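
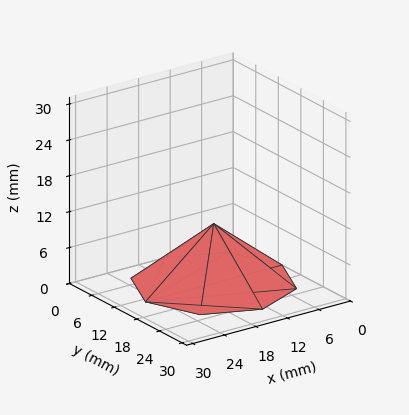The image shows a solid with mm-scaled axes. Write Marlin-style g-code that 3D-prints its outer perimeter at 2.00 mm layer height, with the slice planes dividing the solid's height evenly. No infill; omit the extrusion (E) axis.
Reading the render: the shape is a regular 8-sided pyramid, base circumscribed radius ≈ 13 mm, apex at z ≈ 10 mm (dimensions read to the nearest mm from the axis ticks). For the g-code, the solid's height is divided into equal slices at the stated Δz and each level perimeter traced with G1 moves after a G0 lift.

; perimeter-only toolpath
G21 ; units = mm
G90 ; absolute positioning
G28 ; home
; layer 1
G0 Z2.00
G0 X23.40 Y13.00
G1 X20.35 Y20.35
G1 X13.00 Y23.40
G1 X5.65 Y20.35
G1 X2.60 Y13.00
G1 X5.65 Y5.65
G1 X13.00 Y2.60
G1 X20.35 Y5.65
G1 X23.40 Y13.00
; layer 2
G0 Z4.00
G0 X20.80 Y13.00
G1 X18.51 Y18.51
G1 X13.00 Y20.80
G1 X7.49 Y18.51
G1 X5.20 Y13.00
G1 X7.49 Y7.49
G1 X13.00 Y5.20
G1 X18.51 Y7.49
G1 X20.80 Y13.00
; layer 3
G0 Z6.00
G0 X18.20 Y13.00
G1 X16.68 Y16.68
G1 X13.00 Y18.20
G1 X9.32 Y16.68
G1 X7.80 Y13.00
G1 X9.32 Y9.32
G1 X13.00 Y7.80
G1 X16.68 Y9.32
G1 X18.20 Y13.00
; layer 4
G0 Z8.00
G0 X15.60 Y13.00
G1 X14.84 Y14.84
G1 X13.00 Y15.60
G1 X11.16 Y14.84
G1 X10.40 Y13.00
G1 X11.16 Y11.16
G1 X13.00 Y10.40
G1 X14.84 Y11.16
G1 X15.60 Y13.00
M2 ; end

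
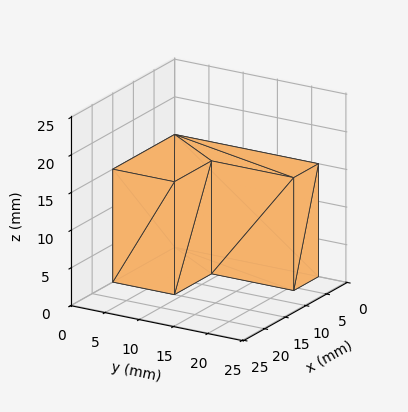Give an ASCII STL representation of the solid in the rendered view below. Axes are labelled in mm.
Reading the render: the shape is an L-shaped prism: outer 15 × 21 mm, arm thicknesses ≈ 9 mm (horizontal) and 6 mm (vertical), extruded 15 mm in z (dimensions read to the nearest mm from the axis ticks). For the STL, each face is triangulated and given an outward normal.

solid part
  facet normal 0.0000 0.0000 -1.0000
    outer loop
      vertex 15.000 9.000 0.000
      vertex 15.000 0.000 0.000
      vertex 0.000 0.000 0.000
    endloop
  endfacet
  facet normal 0.0000 0.0000 -1.0000
    outer loop
      vertex 6.000 9.000 0.000
      vertex 15.000 9.000 0.000
      vertex 0.000 0.000 0.000
    endloop
  endfacet
  facet normal 0.0000 0.0000 -1.0000
    outer loop
      vertex 6.000 21.000 0.000
      vertex 6.000 9.000 0.000
      vertex 0.000 0.000 0.000
    endloop
  endfacet
  facet normal 0.0000 0.0000 -1.0000
    outer loop
      vertex 0.000 21.000 0.000
      vertex 6.000 21.000 0.000
      vertex 0.000 0.000 0.000
    endloop
  endfacet
  facet normal 0.0000 0.0000 1.0000
    outer loop
      vertex 0.000 0.000 15.000
      vertex 15.000 0.000 15.000
      vertex 15.000 9.000 15.000
    endloop
  endfacet
  facet normal 0.0000 0.0000 1.0000
    outer loop
      vertex 0.000 0.000 15.000
      vertex 15.000 9.000 15.000
      vertex 6.000 9.000 15.000
    endloop
  endfacet
  facet normal 0.0000 0.0000 1.0000
    outer loop
      vertex 0.000 0.000 15.000
      vertex 6.000 9.000 15.000
      vertex 6.000 21.000 15.000
    endloop
  endfacet
  facet normal 0.0000 0.0000 1.0000
    outer loop
      vertex 0.000 0.000 15.000
      vertex 6.000 21.000 15.000
      vertex 0.000 21.000 15.000
    endloop
  endfacet
  facet normal 0.0000 -1.0000 0.0000
    outer loop
      vertex 0.000 0.000 0.000
      vertex 15.000 0.000 0.000
      vertex 15.000 0.000 15.000
    endloop
  endfacet
  facet normal 0.0000 -1.0000 0.0000
    outer loop
      vertex 0.000 0.000 0.000
      vertex 15.000 0.000 15.000
      vertex 0.000 0.000 15.000
    endloop
  endfacet
  facet normal 1.0000 0.0000 0.0000
    outer loop
      vertex 15.000 0.000 0.000
      vertex 15.000 9.000 0.000
      vertex 15.000 9.000 15.000
    endloop
  endfacet
  facet normal 1.0000 0.0000 0.0000
    outer loop
      vertex 15.000 0.000 0.000
      vertex 15.000 9.000 15.000
      vertex 15.000 0.000 15.000
    endloop
  endfacet
  facet normal 0.0000 1.0000 0.0000
    outer loop
      vertex 15.000 9.000 0.000
      vertex 6.000 9.000 0.000
      vertex 6.000 9.000 15.000
    endloop
  endfacet
  facet normal 0.0000 1.0000 0.0000
    outer loop
      vertex 15.000 9.000 0.000
      vertex 6.000 9.000 15.000
      vertex 15.000 9.000 15.000
    endloop
  endfacet
  facet normal 1.0000 0.0000 0.0000
    outer loop
      vertex 6.000 9.000 0.000
      vertex 6.000 21.000 0.000
      vertex 6.000 21.000 15.000
    endloop
  endfacet
  facet normal 1.0000 0.0000 0.0000
    outer loop
      vertex 6.000 9.000 0.000
      vertex 6.000 21.000 15.000
      vertex 6.000 9.000 15.000
    endloop
  endfacet
  facet normal 0.0000 1.0000 0.0000
    outer loop
      vertex 6.000 21.000 0.000
      vertex 0.000 21.000 0.000
      vertex 0.000 21.000 15.000
    endloop
  endfacet
  facet normal 0.0000 1.0000 0.0000
    outer loop
      vertex 6.000 21.000 0.000
      vertex 0.000 21.000 15.000
      vertex 6.000 21.000 15.000
    endloop
  endfacet
  facet normal -1.0000 0.0000 0.0000
    outer loop
      vertex 0.000 21.000 0.000
      vertex 0.000 0.000 0.000
      vertex 0.000 0.000 15.000
    endloop
  endfacet
  facet normal -1.0000 0.0000 0.0000
    outer loop
      vertex 0.000 21.000 0.000
      vertex 0.000 0.000 15.000
      vertex 0.000 21.000 15.000
    endloop
  endfacet
endsolid part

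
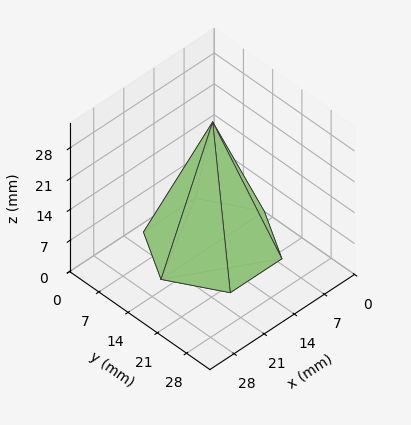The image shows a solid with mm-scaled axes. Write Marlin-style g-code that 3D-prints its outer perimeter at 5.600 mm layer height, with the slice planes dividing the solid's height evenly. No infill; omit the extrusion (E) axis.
Reading the render: the shape is a regular 6-sided pyramid, base circumscribed radius ≈ 12 mm, apex at z ≈ 28 mm (dimensions read to the nearest mm from the axis ticks). For the g-code, the solid's height is divided into equal slices at the stated Δz and each level perimeter traced with G1 moves after a G0 lift.

; perimeter-only toolpath
G21 ; units = mm
G90 ; absolute positioning
G28 ; home
; layer 1
G0 Z5.600
G0 X21.600 Y12.000
G1 X16.800 Y20.314
G1 X7.200 Y20.314
G1 X2.400 Y12.000
G1 X7.200 Y3.686
G1 X16.800 Y3.686
G1 X21.600 Y12.000
; layer 2
G0 Z11.200
G0 X19.200 Y12.000
G1 X15.600 Y18.235
G1 X8.400 Y18.235
G1 X4.800 Y12.000
G1 X8.400 Y5.765
G1 X15.600 Y5.765
G1 X19.200 Y12.000
; layer 3
G0 Z16.800
G0 X16.800 Y12.000
G1 X14.400 Y16.157
G1 X9.600 Y16.157
G1 X7.200 Y12.000
G1 X9.600 Y7.843
G1 X14.400 Y7.843
G1 X16.800 Y12.000
; layer 4
G0 Z22.400
G0 X14.400 Y12.000
G1 X13.200 Y14.078
G1 X10.800 Y14.078
G1 X9.600 Y12.000
G1 X10.800 Y9.922
G1 X13.200 Y9.922
G1 X14.400 Y12.000
M2 ; end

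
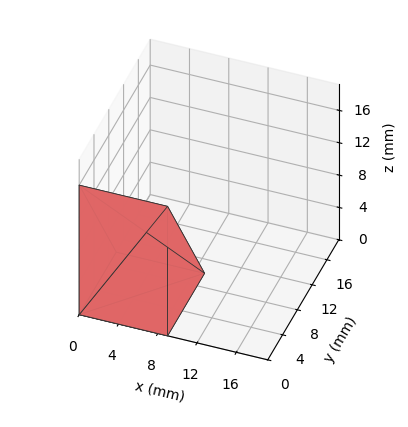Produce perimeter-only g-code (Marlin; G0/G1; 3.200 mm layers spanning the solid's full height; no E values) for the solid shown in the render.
Reading the render: the shape is a wedge (ramp): 9 × 10 mm base, rising to 16 mm along the y=0 edge and sloping linearly to z=0 at y=10 (dimensions read to the nearest mm from the axis ticks). For the g-code, the solid's height is divided into equal slices at the stated Δz and each level perimeter traced with G1 moves after a G0 lift.

; perimeter-only toolpath
G21 ; units = mm
G90 ; absolute positioning
G28 ; home
; layer 1
G0 Z3.200
G0 X0.000 Y0.000
G1 X9.000 Y0.000
G1 X9.000 Y8.000
G1 X0.000 Y8.000
G1 X0.000 Y0.000
; layer 2
G0 Z6.400
G0 X0.000 Y0.000
G1 X9.000 Y0.000
G1 X9.000 Y6.000
G1 X0.000 Y6.000
G1 X0.000 Y0.000
; layer 3
G0 Z9.600
G0 X0.000 Y0.000
G1 X9.000 Y0.000
G1 X9.000 Y4.000
G1 X0.000 Y4.000
G1 X0.000 Y0.000
; layer 4
G0 Z12.800
G0 X0.000 Y0.000
G1 X9.000 Y0.000
G1 X9.000 Y2.000
G1 X0.000 Y2.000
G1 X0.000 Y0.000
M2 ; end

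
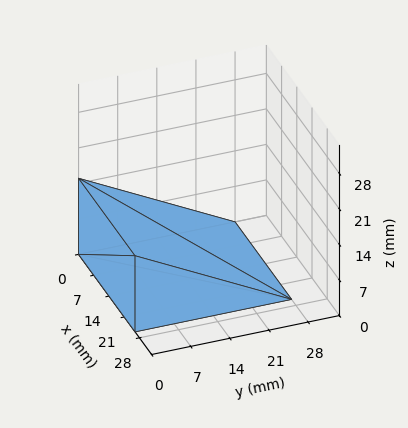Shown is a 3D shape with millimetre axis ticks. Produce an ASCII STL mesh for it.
Reading the render: the shape is a wedge (ramp): 26 × 28 mm base, rising to 15 mm along the y=0 edge and sloping linearly to z=0 at y=28 (dimensions read to the nearest mm from the axis ticks). For the STL, each face is triangulated and given an outward normal.

solid part
  facet normal 0.0000 0.0000 -1.0000
    outer loop
      vertex 26.0 28.0 0.0
      vertex 26.0 0.0 0.0
      vertex 0.0 0.0 0.0
    endloop
  endfacet
  facet normal 0.0000 0.0000 -1.0000
    outer loop
      vertex 0.0 28.0 0.0
      vertex 26.0 28.0 0.0
      vertex 0.0 0.0 0.0
    endloop
  endfacet
  facet normal 0.0000 -1.0000 0.0000
    outer loop
      vertex 0.0 0.0 0.0
      vertex 26.0 0.0 0.0
      vertex 26.0 0.0 15.0
    endloop
  endfacet
  facet normal 0.0000 -1.0000 0.0000
    outer loop
      vertex 0.0 0.0 0.0
      vertex 26.0 0.0 15.0
      vertex 0.0 0.0 15.0
    endloop
  endfacet
  facet normal 0.0000 0.4722 0.8815
    outer loop
      vertex 0.0 0.0 15.0
      vertex 26.0 0.0 15.0
      vertex 26.0 28.0 0.0
    endloop
  endfacet
  facet normal 0.0000 0.4722 0.8815
    outer loop
      vertex 0.0 0.0 15.0
      vertex 26.0 28.0 0.0
      vertex 0.0 28.0 0.0
    endloop
  endfacet
  facet normal -1.0000 0.0000 0.0000
    outer loop
      vertex 0.0 0.0 15.0
      vertex 0.0 28.0 0.0
      vertex 0.0 0.0 0.0
    endloop
  endfacet
  facet normal 1.0000 0.0000 0.0000
    outer loop
      vertex 26.0 0.0 0.0
      vertex 26.0 28.0 0.0
      vertex 26.0 0.0 15.0
    endloop
  endfacet
endsolid part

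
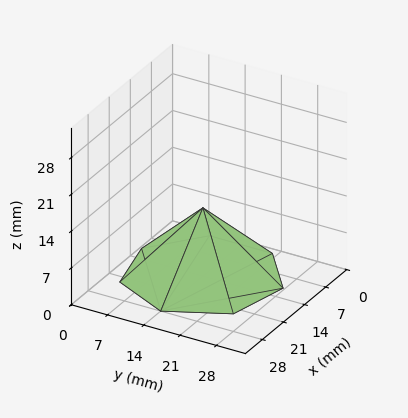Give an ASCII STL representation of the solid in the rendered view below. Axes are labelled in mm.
Reading the render: the shape is a regular 7-sided pyramid, base circumscribed radius ≈ 14 mm, apex at z ≈ 13 mm (dimensions read to the nearest mm from the axis ticks). For the STL, each face is triangulated and given an outward normal.

solid part
  facet normal 0.0000 0.0000 -1.0000
    outer loop
      vertex 10.88 27.65 0.00
      vertex 22.73 24.95 0.00
      vertex 28.00 14.00 0.00
    endloop
  endfacet
  facet normal 0.0000 0.0000 -1.0000
    outer loop
      vertex 1.39 20.07 0.00
      vertex 10.88 27.65 0.00
      vertex 28.00 14.00 0.00
    endloop
  endfacet
  facet normal 0.0000 0.0000 -1.0000
    outer loop
      vertex 1.39 7.93 0.00
      vertex 1.39 20.07 0.00
      vertex 28.00 14.00 0.00
    endloop
  endfacet
  facet normal 0.0000 0.0000 -1.0000
    outer loop
      vertex 10.88 0.35 0.00
      vertex 1.39 7.93 0.00
      vertex 28.00 14.00 0.00
    endloop
  endfacet
  facet normal 0.0000 0.0000 -1.0000
    outer loop
      vertex 22.73 3.05 0.00
      vertex 10.88 0.35 0.00
      vertex 28.00 14.00 0.00
    endloop
  endfacet
  facet normal 0.6467 0.3112 0.6964
    outer loop
      vertex 28.00 14.00 0.00
      vertex 22.73 24.95 0.00
      vertex 14.00 14.00 13.00
    endloop
  endfacet
  facet normal 0.1594 0.6997 0.6964
    outer loop
      vertex 22.73 24.95 0.00
      vertex 10.88 27.65 0.00
      vertex 14.00 14.00 13.00
    endloop
  endfacet
  facet normal -0.4479 0.5608 0.6963
    outer loop
      vertex 10.88 27.65 0.00
      vertex 1.39 20.07 0.00
      vertex 14.00 14.00 13.00
    endloop
  endfacet
  facet normal -0.7178 0.0000 0.6963
    outer loop
      vertex 1.39 20.07 0.00
      vertex 1.39 7.93 0.00
      vertex 14.00 14.00 13.00
    endloop
  endfacet
  facet normal -0.4479 -0.5608 0.6963
    outer loop
      vertex 1.39 7.93 0.00
      vertex 10.88 0.35 0.00
      vertex 14.00 14.00 13.00
    endloop
  endfacet
  facet normal 0.1594 -0.6997 0.6964
    outer loop
      vertex 10.88 0.35 0.00
      vertex 22.73 3.05 0.00
      vertex 14.00 14.00 13.00
    endloop
  endfacet
  facet normal 0.6467 -0.3112 0.6964
    outer loop
      vertex 22.73 3.05 0.00
      vertex 28.00 14.00 0.00
      vertex 14.00 14.00 13.00
    endloop
  endfacet
endsolid part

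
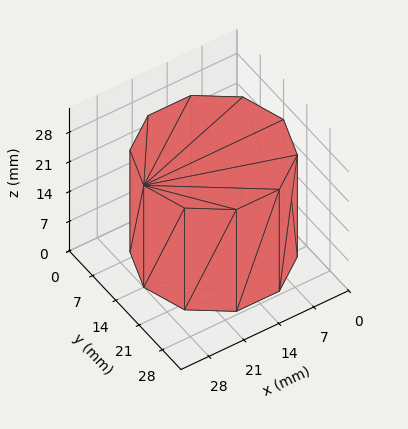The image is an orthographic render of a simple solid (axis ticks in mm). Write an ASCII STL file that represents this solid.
Reading the render: the shape is a regular 10-sided prism (a cylinder approximated with 10 flat sides), circumscribed radius ≈ 14 mm, height ≈ 24 mm (dimensions read to the nearest mm from the axis ticks). For the STL, each face is triangulated and given an outward normal.

solid part
  facet normal 0.0000 0.0000 -1.0000
    outer loop
      vertex 18.3 27.3 0.0
      vertex 25.3 22.2 0.0
      vertex 28.0 14.0 0.0
    endloop
  endfacet
  facet normal 0.0000 0.0000 -1.0000
    outer loop
      vertex 9.7 27.3 0.0
      vertex 18.3 27.3 0.0
      vertex 28.0 14.0 0.0
    endloop
  endfacet
  facet normal 0.0000 0.0000 -1.0000
    outer loop
      vertex 2.7 22.2 0.0
      vertex 9.7 27.3 0.0
      vertex 28.0 14.0 0.0
    endloop
  endfacet
  facet normal 0.0000 0.0000 -1.0000
    outer loop
      vertex 0.0 14.0 0.0
      vertex 2.7 22.2 0.0
      vertex 28.0 14.0 0.0
    endloop
  endfacet
  facet normal 0.0000 0.0000 -1.0000
    outer loop
      vertex 2.7 5.8 0.0
      vertex 0.0 14.0 0.0
      vertex 28.0 14.0 0.0
    endloop
  endfacet
  facet normal 0.0000 0.0000 -1.0000
    outer loop
      vertex 9.7 0.7 0.0
      vertex 2.7 5.8 0.0
      vertex 28.0 14.0 0.0
    endloop
  endfacet
  facet normal 0.0000 0.0000 -1.0000
    outer loop
      vertex 18.3 0.7 0.0
      vertex 9.7 0.7 0.0
      vertex 28.0 14.0 0.0
    endloop
  endfacet
  facet normal 0.0000 0.0000 -1.0000
    outer loop
      vertex 25.3 5.8 0.0
      vertex 18.3 0.7 0.0
      vertex 28.0 14.0 0.0
    endloop
  endfacet
  facet normal 0.0000 0.0000 1.0000
    outer loop
      vertex 28.0 14.0 24.0
      vertex 25.3 22.2 24.0
      vertex 18.3 27.3 24.0
    endloop
  endfacet
  facet normal 0.0000 0.0000 1.0000
    outer loop
      vertex 28.0 14.0 24.0
      vertex 18.3 27.3 24.0
      vertex 9.7 27.3 24.0
    endloop
  endfacet
  facet normal 0.0000 0.0000 1.0000
    outer loop
      vertex 28.0 14.0 24.0
      vertex 9.7 27.3 24.0
      vertex 2.7 22.2 24.0
    endloop
  endfacet
  facet normal 0.0000 0.0000 1.0000
    outer loop
      vertex 28.0 14.0 24.0
      vertex 2.7 22.2 24.0
      vertex 0.0 14.0 24.0
    endloop
  endfacet
  facet normal 0.0000 0.0000 1.0000
    outer loop
      vertex 28.0 14.0 24.0
      vertex 0.0 14.0 24.0
      vertex 2.7 5.8 24.0
    endloop
  endfacet
  facet normal 0.0000 0.0000 1.0000
    outer loop
      vertex 28.0 14.0 24.0
      vertex 2.7 5.8 24.0
      vertex 9.7 0.7 24.0
    endloop
  endfacet
  facet normal 0.0000 0.0000 1.0000
    outer loop
      vertex 28.0 14.0 24.0
      vertex 9.7 0.7 24.0
      vertex 18.3 0.7 24.0
    endloop
  endfacet
  facet normal 0.0000 0.0000 1.0000
    outer loop
      vertex 28.0 14.0 24.0
      vertex 18.3 0.7 24.0
      vertex 25.3 5.8 24.0
    endloop
  endfacet
  facet normal 0.9498 0.3128 0.0000
    outer loop
      vertex 28.0 14.0 0.0
      vertex 25.3 22.2 0.0
      vertex 25.3 22.2 24.0
    endloop
  endfacet
  facet normal 0.9498 0.3128 0.0000
    outer loop
      vertex 28.0 14.0 0.0
      vertex 25.3 22.2 24.0
      vertex 28.0 14.0 24.0
    endloop
  endfacet
  facet normal 0.5889 0.8082 0.0000
    outer loop
      vertex 25.3 22.2 0.0
      vertex 18.3 27.3 0.0
      vertex 18.3 27.3 24.0
    endloop
  endfacet
  facet normal 0.5889 0.8082 0.0000
    outer loop
      vertex 25.3 22.2 0.0
      vertex 18.3 27.3 24.0
      vertex 25.3 22.2 24.0
    endloop
  endfacet
  facet normal 0.0000 1.0000 0.0000
    outer loop
      vertex 18.3 27.3 0.0
      vertex 9.7 27.3 0.0
      vertex 9.7 27.3 24.0
    endloop
  endfacet
  facet normal 0.0000 1.0000 0.0000
    outer loop
      vertex 18.3 27.3 0.0
      vertex 9.7 27.3 24.0
      vertex 18.3 27.3 24.0
    endloop
  endfacet
  facet normal -0.5889 0.8082 0.0000
    outer loop
      vertex 9.7 27.3 0.0
      vertex 2.7 22.2 0.0
      vertex 2.7 22.2 24.0
    endloop
  endfacet
  facet normal -0.5889 0.8082 0.0000
    outer loop
      vertex 9.7 27.3 0.0
      vertex 2.7 22.2 24.0
      vertex 9.7 27.3 24.0
    endloop
  endfacet
  facet normal -0.9498 0.3128 0.0000
    outer loop
      vertex 2.7 22.2 0.0
      vertex 0.0 14.0 0.0
      vertex 0.0 14.0 24.0
    endloop
  endfacet
  facet normal -0.9498 0.3128 0.0000
    outer loop
      vertex 2.7 22.2 0.0
      vertex 0.0 14.0 24.0
      vertex 2.7 22.2 24.0
    endloop
  endfacet
  facet normal -0.9498 -0.3128 0.0000
    outer loop
      vertex 0.0 14.0 0.0
      vertex 2.7 5.8 0.0
      vertex 2.7 5.8 24.0
    endloop
  endfacet
  facet normal -0.9498 -0.3128 0.0000
    outer loop
      vertex 0.0 14.0 0.0
      vertex 2.7 5.8 24.0
      vertex 0.0 14.0 24.0
    endloop
  endfacet
  facet normal -0.5889 -0.8082 0.0000
    outer loop
      vertex 2.7 5.8 0.0
      vertex 9.7 0.7 0.0
      vertex 9.7 0.7 24.0
    endloop
  endfacet
  facet normal -0.5889 -0.8082 0.0000
    outer loop
      vertex 2.7 5.8 0.0
      vertex 9.7 0.7 24.0
      vertex 2.7 5.8 24.0
    endloop
  endfacet
  facet normal 0.0000 -1.0000 0.0000
    outer loop
      vertex 9.7 0.7 0.0
      vertex 18.3 0.7 0.0
      vertex 18.3 0.7 24.0
    endloop
  endfacet
  facet normal 0.0000 -1.0000 0.0000
    outer loop
      vertex 9.7 0.7 0.0
      vertex 18.3 0.7 24.0
      vertex 9.7 0.7 24.0
    endloop
  endfacet
  facet normal 0.5889 -0.8082 0.0000
    outer loop
      vertex 18.3 0.7 0.0
      vertex 25.3 5.8 0.0
      vertex 25.3 5.8 24.0
    endloop
  endfacet
  facet normal 0.5889 -0.8082 0.0000
    outer loop
      vertex 18.3 0.7 0.0
      vertex 25.3 5.8 24.0
      vertex 18.3 0.7 24.0
    endloop
  endfacet
  facet normal 0.9498 -0.3128 0.0000
    outer loop
      vertex 25.3 5.8 0.0
      vertex 28.0 14.0 0.0
      vertex 28.0 14.0 24.0
    endloop
  endfacet
  facet normal 0.9498 -0.3128 0.0000
    outer loop
      vertex 25.3 5.8 0.0
      vertex 28.0 14.0 24.0
      vertex 25.3 5.8 24.0
    endloop
  endfacet
endsolid part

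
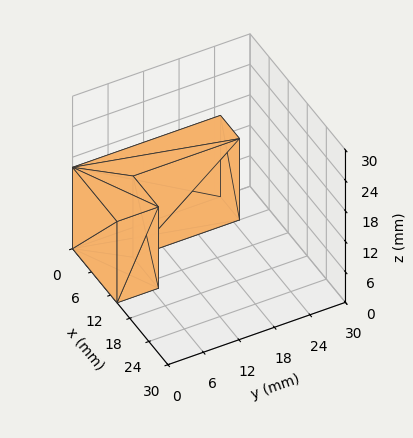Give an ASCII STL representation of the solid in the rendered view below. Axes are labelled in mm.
Reading the render: the shape is an L-shaped prism: outer 14 × 25 mm, arm thicknesses ≈ 7 mm (horizontal) and 6 mm (vertical), extruded 16 mm in z (dimensions read to the nearest mm from the axis ticks). For the STL, each face is triangulated and given an outward normal.

solid part
  facet normal 0.0000 0.0000 -1.0000
    outer loop
      vertex 14.00 7.00 0.00
      vertex 14.00 0.00 0.00
      vertex 0.00 0.00 0.00
    endloop
  endfacet
  facet normal 0.0000 0.0000 -1.0000
    outer loop
      vertex 6.00 7.00 0.00
      vertex 14.00 7.00 0.00
      vertex 0.00 0.00 0.00
    endloop
  endfacet
  facet normal 0.0000 0.0000 -1.0000
    outer loop
      vertex 6.00 25.00 0.00
      vertex 6.00 7.00 0.00
      vertex 0.00 0.00 0.00
    endloop
  endfacet
  facet normal 0.0000 0.0000 -1.0000
    outer loop
      vertex 0.00 25.00 0.00
      vertex 6.00 25.00 0.00
      vertex 0.00 0.00 0.00
    endloop
  endfacet
  facet normal 0.0000 0.0000 1.0000
    outer loop
      vertex 0.00 0.00 16.00
      vertex 14.00 0.00 16.00
      vertex 14.00 7.00 16.00
    endloop
  endfacet
  facet normal 0.0000 0.0000 1.0000
    outer loop
      vertex 0.00 0.00 16.00
      vertex 14.00 7.00 16.00
      vertex 6.00 7.00 16.00
    endloop
  endfacet
  facet normal 0.0000 0.0000 1.0000
    outer loop
      vertex 0.00 0.00 16.00
      vertex 6.00 7.00 16.00
      vertex 6.00 25.00 16.00
    endloop
  endfacet
  facet normal 0.0000 0.0000 1.0000
    outer loop
      vertex 0.00 0.00 16.00
      vertex 6.00 25.00 16.00
      vertex 0.00 25.00 16.00
    endloop
  endfacet
  facet normal 0.0000 -1.0000 0.0000
    outer loop
      vertex 0.00 0.00 0.00
      vertex 14.00 0.00 0.00
      vertex 14.00 0.00 16.00
    endloop
  endfacet
  facet normal 0.0000 -1.0000 0.0000
    outer loop
      vertex 0.00 0.00 0.00
      vertex 14.00 0.00 16.00
      vertex 0.00 0.00 16.00
    endloop
  endfacet
  facet normal 1.0000 0.0000 0.0000
    outer loop
      vertex 14.00 0.00 0.00
      vertex 14.00 7.00 0.00
      vertex 14.00 7.00 16.00
    endloop
  endfacet
  facet normal 1.0000 0.0000 0.0000
    outer loop
      vertex 14.00 0.00 0.00
      vertex 14.00 7.00 16.00
      vertex 14.00 0.00 16.00
    endloop
  endfacet
  facet normal 0.0000 1.0000 0.0000
    outer loop
      vertex 14.00 7.00 0.00
      vertex 6.00 7.00 0.00
      vertex 6.00 7.00 16.00
    endloop
  endfacet
  facet normal 0.0000 1.0000 0.0000
    outer loop
      vertex 14.00 7.00 0.00
      vertex 6.00 7.00 16.00
      vertex 14.00 7.00 16.00
    endloop
  endfacet
  facet normal 1.0000 0.0000 0.0000
    outer loop
      vertex 6.00 7.00 0.00
      vertex 6.00 25.00 0.00
      vertex 6.00 25.00 16.00
    endloop
  endfacet
  facet normal 1.0000 0.0000 0.0000
    outer loop
      vertex 6.00 7.00 0.00
      vertex 6.00 25.00 16.00
      vertex 6.00 7.00 16.00
    endloop
  endfacet
  facet normal 0.0000 1.0000 0.0000
    outer loop
      vertex 6.00 25.00 0.00
      vertex 0.00 25.00 0.00
      vertex 0.00 25.00 16.00
    endloop
  endfacet
  facet normal 0.0000 1.0000 0.0000
    outer loop
      vertex 6.00 25.00 0.00
      vertex 0.00 25.00 16.00
      vertex 6.00 25.00 16.00
    endloop
  endfacet
  facet normal -1.0000 0.0000 0.0000
    outer loop
      vertex 0.00 25.00 0.00
      vertex 0.00 0.00 0.00
      vertex 0.00 0.00 16.00
    endloop
  endfacet
  facet normal -1.0000 0.0000 0.0000
    outer loop
      vertex 0.00 25.00 0.00
      vertex 0.00 0.00 16.00
      vertex 0.00 25.00 16.00
    endloop
  endfacet
endsolid part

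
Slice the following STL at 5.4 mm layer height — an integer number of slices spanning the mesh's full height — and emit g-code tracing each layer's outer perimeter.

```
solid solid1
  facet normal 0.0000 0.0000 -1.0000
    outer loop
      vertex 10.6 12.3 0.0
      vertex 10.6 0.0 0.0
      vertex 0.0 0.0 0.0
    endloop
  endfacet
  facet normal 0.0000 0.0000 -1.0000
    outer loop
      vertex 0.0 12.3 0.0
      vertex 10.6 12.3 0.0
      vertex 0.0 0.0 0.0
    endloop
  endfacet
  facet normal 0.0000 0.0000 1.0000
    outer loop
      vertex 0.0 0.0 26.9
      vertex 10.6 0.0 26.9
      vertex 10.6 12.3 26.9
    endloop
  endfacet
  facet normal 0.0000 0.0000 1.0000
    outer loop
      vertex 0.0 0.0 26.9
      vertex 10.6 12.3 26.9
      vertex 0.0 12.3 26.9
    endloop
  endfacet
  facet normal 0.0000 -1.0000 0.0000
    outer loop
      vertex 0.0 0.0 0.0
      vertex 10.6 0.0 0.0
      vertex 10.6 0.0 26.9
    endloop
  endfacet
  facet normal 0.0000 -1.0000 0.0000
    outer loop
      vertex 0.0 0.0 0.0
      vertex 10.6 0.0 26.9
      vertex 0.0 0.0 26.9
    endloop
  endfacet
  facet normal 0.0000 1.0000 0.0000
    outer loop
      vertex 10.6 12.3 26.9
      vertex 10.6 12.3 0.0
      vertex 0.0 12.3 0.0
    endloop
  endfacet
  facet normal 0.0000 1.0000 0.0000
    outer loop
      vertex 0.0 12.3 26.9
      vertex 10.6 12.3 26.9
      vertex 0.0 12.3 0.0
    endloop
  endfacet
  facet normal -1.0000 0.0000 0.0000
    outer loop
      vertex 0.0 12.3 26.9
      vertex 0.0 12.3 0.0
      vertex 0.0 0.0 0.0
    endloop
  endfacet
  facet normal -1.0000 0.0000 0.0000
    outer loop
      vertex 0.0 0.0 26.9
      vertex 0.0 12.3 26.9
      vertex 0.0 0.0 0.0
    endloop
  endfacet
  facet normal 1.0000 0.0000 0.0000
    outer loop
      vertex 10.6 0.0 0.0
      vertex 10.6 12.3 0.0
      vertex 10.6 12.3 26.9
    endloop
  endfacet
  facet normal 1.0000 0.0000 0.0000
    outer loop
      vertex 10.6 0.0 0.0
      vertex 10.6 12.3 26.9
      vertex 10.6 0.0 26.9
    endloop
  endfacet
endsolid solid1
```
; perimeter-only toolpath
G21 ; units = mm
G90 ; absolute positioning
G28 ; home
; layer 1
G0 Z5.4
G0 X0.0 Y0.0
G1 X10.6 Y0.0
G1 X10.6 Y12.3
G1 X0.0 Y12.3
G1 X0.0 Y0.0
; layer 2
G0 Z10.8
G0 X0.0 Y0.0
G1 X10.6 Y0.0
G1 X10.6 Y12.3
G1 X0.0 Y12.3
G1 X0.0 Y0.0
; layer 3
G0 Z16.1
G0 X0.0 Y0.0
G1 X10.6 Y0.0
G1 X10.6 Y12.3
G1 X0.0 Y12.3
G1 X0.0 Y0.0
; layer 4
G0 Z21.5
G0 X0.0 Y0.0
G1 X10.6 Y0.0
G1 X10.6 Y12.3
G1 X0.0 Y12.3
G1 X0.0 Y0.0
; layer 5
G0 Z26.9
G0 X0.0 Y0.0
G1 X10.6 Y0.0
G1 X10.6 Y12.3
G1 X0.0 Y12.3
G1 X0.0 Y0.0
M2 ; end

The solid is a rectangular box, roughly 10.6 × 12.3 mm footprint and 26.9 mm tall. Slicing at Δz = 5.4 mm — 5 equal slices spanning the solid's height, so layer i sits at z = i·h/5 — gives 5 non-empty perimeters. Each is a 4-segment closed polygon; G0 lifts to the layer z and rapids to the start vertex, then G1 traces the edges.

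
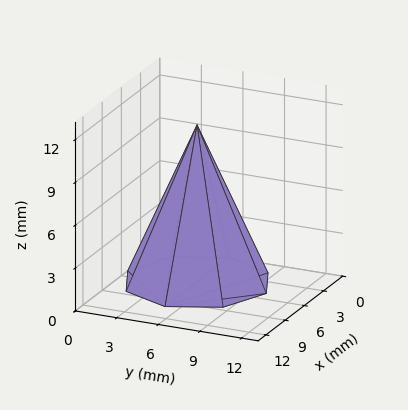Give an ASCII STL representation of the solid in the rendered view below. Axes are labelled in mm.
Reading the render: the shape is a regular 8-sided pyramid, base circumscribed radius ≈ 5 mm, apex at z ≈ 11 mm (dimensions read to the nearest mm from the axis ticks). For the STL, each face is triangulated and given an outward normal.

solid part
  facet normal 0.0000 0.0000 -1.0000
    outer loop
      vertex 5.0 10.0 0.0
      vertex 8.5 8.5 0.0
      vertex 10.0 5.0 0.0
    endloop
  endfacet
  facet normal 0.0000 0.0000 -1.0000
    outer loop
      vertex 1.5 8.5 0.0
      vertex 5.0 10.0 0.0
      vertex 10.0 5.0 0.0
    endloop
  endfacet
  facet normal 0.0000 0.0000 -1.0000
    outer loop
      vertex 0.0 5.0 0.0
      vertex 1.5 8.5 0.0
      vertex 10.0 5.0 0.0
    endloop
  endfacet
  facet normal 0.0000 0.0000 -1.0000
    outer loop
      vertex 1.5 1.5 0.0
      vertex 0.0 5.0 0.0
      vertex 10.0 5.0 0.0
    endloop
  endfacet
  facet normal 0.0000 0.0000 -1.0000
    outer loop
      vertex 5.0 0.0 0.0
      vertex 1.5 1.5 0.0
      vertex 10.0 5.0 0.0
    endloop
  endfacet
  facet normal 0.0000 0.0000 -1.0000
    outer loop
      vertex 8.5 1.5 0.0
      vertex 5.0 0.0 0.0
      vertex 10.0 5.0 0.0
    endloop
  endfacet
  facet normal 0.8481 0.3635 0.3855
    outer loop
      vertex 10.0 5.0 0.0
      vertex 8.5 8.5 0.0
      vertex 5.0 5.0 11.0
    endloop
  endfacet
  facet normal 0.3635 0.8481 0.3855
    outer loop
      vertex 8.5 8.5 0.0
      vertex 5.0 10.0 0.0
      vertex 5.0 5.0 11.0
    endloop
  endfacet
  facet normal -0.3635 0.8481 0.3855
    outer loop
      vertex 5.0 10.0 0.0
      vertex 1.5 8.5 0.0
      vertex 5.0 5.0 11.0
    endloop
  endfacet
  facet normal -0.8481 0.3635 0.3855
    outer loop
      vertex 1.5 8.5 0.0
      vertex 0.0 5.0 0.0
      vertex 5.0 5.0 11.0
    endloop
  endfacet
  facet normal -0.8481 -0.3635 0.3855
    outer loop
      vertex 0.0 5.0 0.0
      vertex 1.5 1.5 0.0
      vertex 5.0 5.0 11.0
    endloop
  endfacet
  facet normal -0.3635 -0.8481 0.3855
    outer loop
      vertex 1.5 1.5 0.0
      vertex 5.0 0.0 0.0
      vertex 5.0 5.0 11.0
    endloop
  endfacet
  facet normal 0.3635 -0.8481 0.3855
    outer loop
      vertex 5.0 0.0 0.0
      vertex 8.5 1.5 0.0
      vertex 5.0 5.0 11.0
    endloop
  endfacet
  facet normal 0.8481 -0.3635 0.3855
    outer loop
      vertex 8.5 1.5 0.0
      vertex 10.0 5.0 0.0
      vertex 5.0 5.0 11.0
    endloop
  endfacet
endsolid part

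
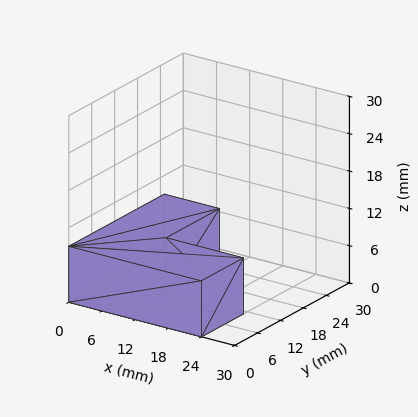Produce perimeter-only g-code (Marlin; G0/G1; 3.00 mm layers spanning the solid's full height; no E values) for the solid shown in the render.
Reading the render: the shape is an L-shaped prism: outer 24 × 25 mm, arm thicknesses ≈ 11 mm (horizontal) and 10 mm (vertical), extruded 9 mm in z (dimensions read to the nearest mm from the axis ticks). For the g-code, the solid's height is divided into equal slices at the stated Δz and each level perimeter traced with G1 moves after a G0 lift.

; perimeter-only toolpath
G21 ; units = mm
G90 ; absolute positioning
G28 ; home
; layer 1
G0 Z3.00
G0 X0.00 Y0.00
G1 X24.00 Y0.00
G1 X24.00 Y11.00
G1 X10.00 Y11.00
G1 X10.00 Y25.00
G1 X0.00 Y25.00
G1 X0.00 Y0.00
; layer 2
G0 Z6.00
G0 X0.00 Y0.00
G1 X24.00 Y0.00
G1 X24.00 Y11.00
G1 X10.00 Y11.00
G1 X10.00 Y25.00
G1 X0.00 Y25.00
G1 X0.00 Y0.00
; layer 3
G0 Z9.00
G0 X0.00 Y0.00
G1 X24.00 Y0.00
G1 X24.00 Y11.00
G1 X10.00 Y11.00
G1 X10.00 Y25.00
G1 X0.00 Y25.00
G1 X0.00 Y0.00
M2 ; end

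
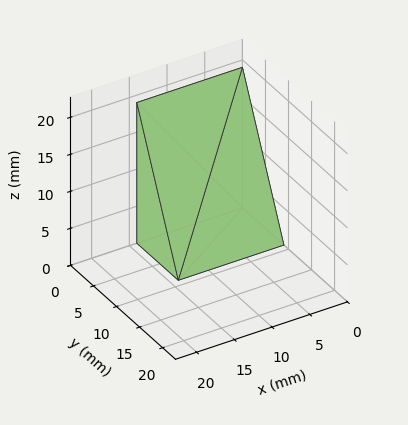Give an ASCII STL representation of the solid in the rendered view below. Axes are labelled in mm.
Reading the render: the shape is a wedge (ramp): 14 × 9 mm base, rising to 19 mm along the y=0 edge and sloping linearly to z=0 at y=9 (dimensions read to the nearest mm from the axis ticks). For the STL, each face is triangulated and given an outward normal.

solid part
  facet normal 0.0000 0.0000 -1.0000
    outer loop
      vertex 14.000 9.000 0.000
      vertex 14.000 0.000 0.000
      vertex 0.000 0.000 0.000
    endloop
  endfacet
  facet normal 0.0000 0.0000 -1.0000
    outer loop
      vertex 0.000 9.000 0.000
      vertex 14.000 9.000 0.000
      vertex 0.000 0.000 0.000
    endloop
  endfacet
  facet normal 0.0000 -1.0000 0.0000
    outer loop
      vertex 0.000 0.000 0.000
      vertex 14.000 0.000 0.000
      vertex 14.000 0.000 19.000
    endloop
  endfacet
  facet normal 0.0000 -1.0000 0.0000
    outer loop
      vertex 0.000 0.000 0.000
      vertex 14.000 0.000 19.000
      vertex 0.000 0.000 19.000
    endloop
  endfacet
  facet normal 0.0000 0.9037 0.4281
    outer loop
      vertex 0.000 0.000 19.000
      vertex 14.000 0.000 19.000
      vertex 14.000 9.000 0.000
    endloop
  endfacet
  facet normal 0.0000 0.9037 0.4281
    outer loop
      vertex 0.000 0.000 19.000
      vertex 14.000 9.000 0.000
      vertex 0.000 9.000 0.000
    endloop
  endfacet
  facet normal -1.0000 0.0000 0.0000
    outer loop
      vertex 0.000 0.000 19.000
      vertex 0.000 9.000 0.000
      vertex 0.000 0.000 0.000
    endloop
  endfacet
  facet normal 1.0000 0.0000 0.0000
    outer loop
      vertex 14.000 0.000 0.000
      vertex 14.000 9.000 0.000
      vertex 14.000 0.000 19.000
    endloop
  endfacet
endsolid part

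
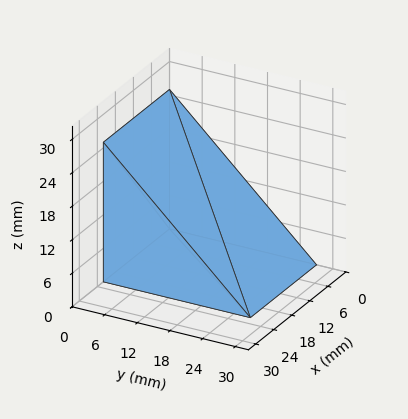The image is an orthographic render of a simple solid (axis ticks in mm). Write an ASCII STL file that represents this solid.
Reading the render: the shape is a wedge (ramp): 22 × 27 mm base, rising to 25 mm along the y=0 edge and sloping linearly to z=0 at y=27 (dimensions read to the nearest mm from the axis ticks). For the STL, each face is triangulated and given an outward normal.

solid part
  facet normal 0.0000 0.0000 -1.0000
    outer loop
      vertex 22.000 27.000 0.000
      vertex 22.000 0.000 0.000
      vertex 0.000 0.000 0.000
    endloop
  endfacet
  facet normal 0.0000 0.0000 -1.0000
    outer loop
      vertex 0.000 27.000 0.000
      vertex 22.000 27.000 0.000
      vertex 0.000 0.000 0.000
    endloop
  endfacet
  facet normal 0.0000 -1.0000 0.0000
    outer loop
      vertex 0.000 0.000 0.000
      vertex 22.000 0.000 0.000
      vertex 22.000 0.000 25.000
    endloop
  endfacet
  facet normal 0.0000 -1.0000 0.0000
    outer loop
      vertex 0.000 0.000 0.000
      vertex 22.000 0.000 25.000
      vertex 0.000 0.000 25.000
    endloop
  endfacet
  facet normal 0.0000 0.6794 0.7338
    outer loop
      vertex 0.000 0.000 25.000
      vertex 22.000 0.000 25.000
      vertex 22.000 27.000 0.000
    endloop
  endfacet
  facet normal 0.0000 0.6794 0.7338
    outer loop
      vertex 0.000 0.000 25.000
      vertex 22.000 27.000 0.000
      vertex 0.000 27.000 0.000
    endloop
  endfacet
  facet normal -1.0000 0.0000 0.0000
    outer loop
      vertex 0.000 0.000 25.000
      vertex 0.000 27.000 0.000
      vertex 0.000 0.000 0.000
    endloop
  endfacet
  facet normal 1.0000 0.0000 0.0000
    outer loop
      vertex 22.000 0.000 0.000
      vertex 22.000 27.000 0.000
      vertex 22.000 0.000 25.000
    endloop
  endfacet
endsolid part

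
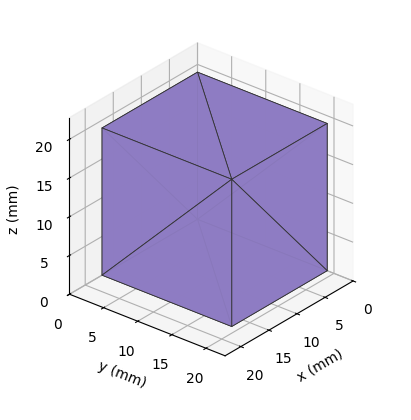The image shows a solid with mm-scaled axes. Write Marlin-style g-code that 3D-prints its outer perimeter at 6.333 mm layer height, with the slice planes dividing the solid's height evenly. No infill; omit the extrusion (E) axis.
Reading the render: the shape is a rectangular box, roughly 17 × 19 mm footprint and 19 mm tall (dimensions read to the nearest mm from the axis ticks). For the g-code, the solid's height is divided into equal slices at the stated Δz and each level perimeter traced with G1 moves after a G0 lift.

; perimeter-only toolpath
G21 ; units = mm
G90 ; absolute positioning
G28 ; home
; layer 1
G0 Z6.333
G0 X0.000 Y0.000
G1 X17.000 Y0.000
G1 X17.000 Y19.000
G1 X0.000 Y19.000
G1 X0.000 Y0.000
; layer 2
G0 Z12.667
G0 X0.000 Y0.000
G1 X17.000 Y0.000
G1 X17.000 Y19.000
G1 X0.000 Y19.000
G1 X0.000 Y0.000
; layer 3
G0 Z19.000
G0 X0.000 Y0.000
G1 X17.000 Y0.000
G1 X17.000 Y19.000
G1 X0.000 Y19.000
G1 X0.000 Y0.000
M2 ; end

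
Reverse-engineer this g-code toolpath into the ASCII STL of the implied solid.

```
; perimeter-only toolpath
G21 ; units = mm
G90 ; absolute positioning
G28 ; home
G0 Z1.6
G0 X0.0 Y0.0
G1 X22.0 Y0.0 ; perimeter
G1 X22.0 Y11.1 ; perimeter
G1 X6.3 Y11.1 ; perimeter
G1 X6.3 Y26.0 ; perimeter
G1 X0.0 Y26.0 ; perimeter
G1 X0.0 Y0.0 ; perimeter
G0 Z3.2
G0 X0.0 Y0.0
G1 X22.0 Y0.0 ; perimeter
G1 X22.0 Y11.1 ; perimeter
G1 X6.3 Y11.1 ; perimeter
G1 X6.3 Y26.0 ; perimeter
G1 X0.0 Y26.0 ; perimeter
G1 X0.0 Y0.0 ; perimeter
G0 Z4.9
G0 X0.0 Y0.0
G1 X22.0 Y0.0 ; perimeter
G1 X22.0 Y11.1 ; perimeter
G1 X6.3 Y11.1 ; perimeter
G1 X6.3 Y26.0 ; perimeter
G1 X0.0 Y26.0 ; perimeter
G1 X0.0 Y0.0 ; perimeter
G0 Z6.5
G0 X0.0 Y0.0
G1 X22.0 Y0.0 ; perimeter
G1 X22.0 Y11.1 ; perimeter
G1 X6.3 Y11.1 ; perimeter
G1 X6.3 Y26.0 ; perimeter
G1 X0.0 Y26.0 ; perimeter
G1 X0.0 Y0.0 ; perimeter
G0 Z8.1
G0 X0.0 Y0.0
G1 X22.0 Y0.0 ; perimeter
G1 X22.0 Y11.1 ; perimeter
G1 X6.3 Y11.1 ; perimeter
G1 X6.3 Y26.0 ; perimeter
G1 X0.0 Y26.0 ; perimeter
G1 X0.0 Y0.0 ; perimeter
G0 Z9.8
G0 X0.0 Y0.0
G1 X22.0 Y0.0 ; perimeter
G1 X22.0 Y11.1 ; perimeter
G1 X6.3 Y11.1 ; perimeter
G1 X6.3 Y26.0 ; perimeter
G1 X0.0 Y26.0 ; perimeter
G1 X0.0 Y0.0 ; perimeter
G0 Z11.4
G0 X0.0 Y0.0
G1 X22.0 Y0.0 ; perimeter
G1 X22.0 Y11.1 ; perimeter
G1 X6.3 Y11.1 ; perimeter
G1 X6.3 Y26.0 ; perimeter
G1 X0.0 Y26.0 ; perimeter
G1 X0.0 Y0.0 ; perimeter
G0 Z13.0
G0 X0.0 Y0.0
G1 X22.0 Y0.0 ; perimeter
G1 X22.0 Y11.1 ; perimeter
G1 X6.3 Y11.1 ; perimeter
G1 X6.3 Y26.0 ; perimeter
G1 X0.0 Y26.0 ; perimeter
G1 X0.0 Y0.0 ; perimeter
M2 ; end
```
solid part
  facet normal 0.0000 0.0000 -1.0000
    outer loop
      vertex 22.0 11.1 0.0
      vertex 22.0 0.0 0.0
      vertex 0.0 0.0 0.0
    endloop
  endfacet
  facet normal 0.0000 0.0000 -1.0000
    outer loop
      vertex 6.3 11.1 0.0
      vertex 22.0 11.1 0.0
      vertex 0.0 0.0 0.0
    endloop
  endfacet
  facet normal 0.0000 0.0000 -1.0000
    outer loop
      vertex 6.3 26.0 0.0
      vertex 6.3 11.1 0.0
      vertex 0.0 0.0 0.0
    endloop
  endfacet
  facet normal 0.0000 0.0000 -1.0000
    outer loop
      vertex 0.0 26.0 0.0
      vertex 6.3 26.0 0.0
      vertex 0.0 0.0 0.0
    endloop
  endfacet
  facet normal 0.0000 0.0000 1.0000
    outer loop
      vertex 0.0 0.0 13.0
      vertex 22.0 0.0 13.0
      vertex 22.0 11.1 13.0
    endloop
  endfacet
  facet normal 0.0000 0.0000 1.0000
    outer loop
      vertex 0.0 0.0 13.0
      vertex 22.0 11.1 13.0
      vertex 6.3 11.1 13.0
    endloop
  endfacet
  facet normal 0.0000 0.0000 1.0000
    outer loop
      vertex 0.0 0.0 13.0
      vertex 6.3 11.1 13.0
      vertex 6.3 26.0 13.0
    endloop
  endfacet
  facet normal 0.0000 0.0000 1.0000
    outer loop
      vertex 0.0 0.0 13.0
      vertex 6.3 26.0 13.0
      vertex 0.0 26.0 13.0
    endloop
  endfacet
  facet normal 0.0000 -1.0000 0.0000
    outer loop
      vertex 0.0 0.0 0.0
      vertex 22.0 0.0 0.0
      vertex 22.0 0.0 13.0
    endloop
  endfacet
  facet normal 0.0000 -1.0000 0.0000
    outer loop
      vertex 0.0 0.0 0.0
      vertex 22.0 0.0 13.0
      vertex 0.0 0.0 13.0
    endloop
  endfacet
  facet normal 1.0000 0.0000 0.0000
    outer loop
      vertex 22.0 0.0 0.0
      vertex 22.0 11.1 0.0
      vertex 22.0 11.1 13.0
    endloop
  endfacet
  facet normal 1.0000 0.0000 0.0000
    outer loop
      vertex 22.0 0.0 0.0
      vertex 22.0 11.1 13.0
      vertex 22.0 0.0 13.0
    endloop
  endfacet
  facet normal 0.0000 1.0000 0.0000
    outer loop
      vertex 22.0 11.1 0.0
      vertex 6.3 11.1 0.0
      vertex 6.3 11.1 13.0
    endloop
  endfacet
  facet normal 0.0000 1.0000 0.0000
    outer loop
      vertex 22.0 11.1 0.0
      vertex 6.3 11.1 13.0
      vertex 22.0 11.1 13.0
    endloop
  endfacet
  facet normal 1.0000 0.0000 0.0000
    outer loop
      vertex 6.3 11.1 0.0
      vertex 6.3 26.0 0.0
      vertex 6.3 26.0 13.0
    endloop
  endfacet
  facet normal 1.0000 0.0000 0.0000
    outer loop
      vertex 6.3 11.1 0.0
      vertex 6.3 26.0 13.0
      vertex 6.3 11.1 13.0
    endloop
  endfacet
  facet normal 0.0000 1.0000 0.0000
    outer loop
      vertex 6.3 26.0 0.0
      vertex 0.0 26.0 0.0
      vertex 0.0 26.0 13.0
    endloop
  endfacet
  facet normal 0.0000 1.0000 0.0000
    outer loop
      vertex 6.3 26.0 0.0
      vertex 0.0 26.0 13.0
      vertex 6.3 26.0 13.0
    endloop
  endfacet
  facet normal -1.0000 0.0000 0.0000
    outer loop
      vertex 0.0 26.0 0.0
      vertex 0.0 0.0 0.0
      vertex 0.0 0.0 13.0
    endloop
  endfacet
  facet normal -1.0000 0.0000 0.0000
    outer loop
      vertex 0.0 26.0 0.0
      vertex 0.0 0.0 13.0
      vertex 0.0 26.0 13.0
    endloop
  endfacet
endsolid part

The G0 Z moves step by Δz≈1.6 mm. Every layer's G1 loop is the same polygon, so the solid is a straight extrusion of it from z=0 to z≈13. Closing with flat bottom and top caps and triangulating gives 20 facets — an L-shaped prism: outer 22 × 26 mm, arm thicknesses ≈ 11.1 mm (horizontal) and 6.3 mm (vertical), extruded 13 mm in z.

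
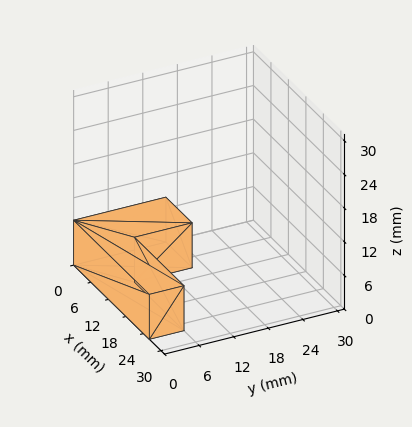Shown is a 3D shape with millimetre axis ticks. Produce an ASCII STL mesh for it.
Reading the render: the shape is an L-shaped prism: outer 26 × 16 mm, arm thicknesses ≈ 6 mm (horizontal) and 9 mm (vertical), extruded 8 mm in z (dimensions read to the nearest mm from the axis ticks). For the STL, each face is triangulated and given an outward normal.

solid part
  facet normal 0.0000 0.0000 -1.0000
    outer loop
      vertex 26.0 6.0 0.0
      vertex 26.0 0.0 0.0
      vertex 0.0 0.0 0.0
    endloop
  endfacet
  facet normal 0.0000 0.0000 -1.0000
    outer loop
      vertex 9.0 6.0 0.0
      vertex 26.0 6.0 0.0
      vertex 0.0 0.0 0.0
    endloop
  endfacet
  facet normal 0.0000 0.0000 -1.0000
    outer loop
      vertex 9.0 16.0 0.0
      vertex 9.0 6.0 0.0
      vertex 0.0 0.0 0.0
    endloop
  endfacet
  facet normal 0.0000 0.0000 -1.0000
    outer loop
      vertex 0.0 16.0 0.0
      vertex 9.0 16.0 0.0
      vertex 0.0 0.0 0.0
    endloop
  endfacet
  facet normal 0.0000 0.0000 1.0000
    outer loop
      vertex 0.0 0.0 8.0
      vertex 26.0 0.0 8.0
      vertex 26.0 6.0 8.0
    endloop
  endfacet
  facet normal 0.0000 0.0000 1.0000
    outer loop
      vertex 0.0 0.0 8.0
      vertex 26.0 6.0 8.0
      vertex 9.0 6.0 8.0
    endloop
  endfacet
  facet normal 0.0000 0.0000 1.0000
    outer loop
      vertex 0.0 0.0 8.0
      vertex 9.0 6.0 8.0
      vertex 9.0 16.0 8.0
    endloop
  endfacet
  facet normal 0.0000 0.0000 1.0000
    outer loop
      vertex 0.0 0.0 8.0
      vertex 9.0 16.0 8.0
      vertex 0.0 16.0 8.0
    endloop
  endfacet
  facet normal 0.0000 -1.0000 0.0000
    outer loop
      vertex 0.0 0.0 0.0
      vertex 26.0 0.0 0.0
      vertex 26.0 0.0 8.0
    endloop
  endfacet
  facet normal 0.0000 -1.0000 0.0000
    outer loop
      vertex 0.0 0.0 0.0
      vertex 26.0 0.0 8.0
      vertex 0.0 0.0 8.0
    endloop
  endfacet
  facet normal 1.0000 0.0000 0.0000
    outer loop
      vertex 26.0 0.0 0.0
      vertex 26.0 6.0 0.0
      vertex 26.0 6.0 8.0
    endloop
  endfacet
  facet normal 1.0000 0.0000 0.0000
    outer loop
      vertex 26.0 0.0 0.0
      vertex 26.0 6.0 8.0
      vertex 26.0 0.0 8.0
    endloop
  endfacet
  facet normal 0.0000 1.0000 0.0000
    outer loop
      vertex 26.0 6.0 0.0
      vertex 9.0 6.0 0.0
      vertex 9.0 6.0 8.0
    endloop
  endfacet
  facet normal 0.0000 1.0000 0.0000
    outer loop
      vertex 26.0 6.0 0.0
      vertex 9.0 6.0 8.0
      vertex 26.0 6.0 8.0
    endloop
  endfacet
  facet normal 1.0000 0.0000 0.0000
    outer loop
      vertex 9.0 6.0 0.0
      vertex 9.0 16.0 0.0
      vertex 9.0 16.0 8.0
    endloop
  endfacet
  facet normal 1.0000 0.0000 0.0000
    outer loop
      vertex 9.0 6.0 0.0
      vertex 9.0 16.0 8.0
      vertex 9.0 6.0 8.0
    endloop
  endfacet
  facet normal 0.0000 1.0000 0.0000
    outer loop
      vertex 9.0 16.0 0.0
      vertex 0.0 16.0 0.0
      vertex 0.0 16.0 8.0
    endloop
  endfacet
  facet normal 0.0000 1.0000 0.0000
    outer loop
      vertex 9.0 16.0 0.0
      vertex 0.0 16.0 8.0
      vertex 9.0 16.0 8.0
    endloop
  endfacet
  facet normal -1.0000 0.0000 0.0000
    outer loop
      vertex 0.0 16.0 0.0
      vertex 0.0 0.0 0.0
      vertex 0.0 0.0 8.0
    endloop
  endfacet
  facet normal -1.0000 0.0000 0.0000
    outer loop
      vertex 0.0 16.0 0.0
      vertex 0.0 0.0 8.0
      vertex 0.0 16.0 8.0
    endloop
  endfacet
endsolid part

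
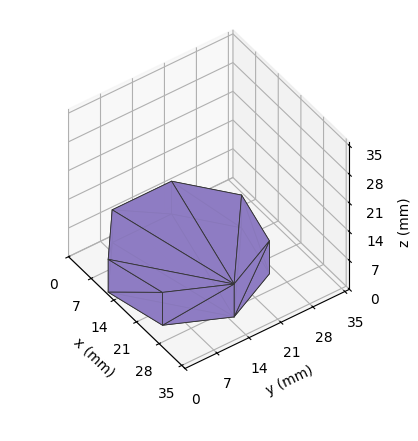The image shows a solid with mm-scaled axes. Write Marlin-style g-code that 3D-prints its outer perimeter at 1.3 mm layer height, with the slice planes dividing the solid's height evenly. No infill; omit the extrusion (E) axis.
Reading the render: the shape is a regular 7-sided prism (a cylinder approximated with 7 flat sides), circumscribed radius ≈ 15 mm, height ≈ 8 mm (dimensions read to the nearest mm from the axis ticks). For the g-code, the solid's height is divided into equal slices at the stated Δz and each level perimeter traced with G1 moves after a G0 lift.

; perimeter-only toolpath
G21 ; units = mm
G90 ; absolute positioning
G28 ; home
; layer 1
G0 Z1.3
G0 X30.0 Y15.0
G1 X24.4 Y26.7
G1 X11.7 Y29.6
G1 X1.5 Y21.5
G1 X1.5 Y8.5
G1 X11.7 Y0.4
G1 X24.4 Y3.3
G1 X30.0 Y15.0
; layer 2
G0 Z2.7
G0 X30.0 Y15.0
G1 X24.4 Y26.7
G1 X11.7 Y29.6
G1 X1.5 Y21.5
G1 X1.5 Y8.5
G1 X11.7 Y0.4
G1 X24.4 Y3.3
G1 X30.0 Y15.0
; layer 3
G0 Z4.0
G0 X30.0 Y15.0
G1 X24.4 Y26.7
G1 X11.7 Y29.6
G1 X1.5 Y21.5
G1 X1.5 Y8.5
G1 X11.7 Y0.4
G1 X24.4 Y3.3
G1 X30.0 Y15.0
; layer 4
G0 Z5.3
G0 X30.0 Y15.0
G1 X24.4 Y26.7
G1 X11.7 Y29.6
G1 X1.5 Y21.5
G1 X1.5 Y8.5
G1 X11.7 Y0.4
G1 X24.4 Y3.3
G1 X30.0 Y15.0
; layer 5
G0 Z6.7
G0 X30.0 Y15.0
G1 X24.4 Y26.7
G1 X11.7 Y29.6
G1 X1.5 Y21.5
G1 X1.5 Y8.5
G1 X11.7 Y0.4
G1 X24.4 Y3.3
G1 X30.0 Y15.0
; layer 6
G0 Z8.0
G0 X30.0 Y15.0
G1 X24.4 Y26.7
G1 X11.7 Y29.6
G1 X1.5 Y21.5
G1 X1.5 Y8.5
G1 X11.7 Y0.4
G1 X24.4 Y3.3
G1 X30.0 Y15.0
M2 ; end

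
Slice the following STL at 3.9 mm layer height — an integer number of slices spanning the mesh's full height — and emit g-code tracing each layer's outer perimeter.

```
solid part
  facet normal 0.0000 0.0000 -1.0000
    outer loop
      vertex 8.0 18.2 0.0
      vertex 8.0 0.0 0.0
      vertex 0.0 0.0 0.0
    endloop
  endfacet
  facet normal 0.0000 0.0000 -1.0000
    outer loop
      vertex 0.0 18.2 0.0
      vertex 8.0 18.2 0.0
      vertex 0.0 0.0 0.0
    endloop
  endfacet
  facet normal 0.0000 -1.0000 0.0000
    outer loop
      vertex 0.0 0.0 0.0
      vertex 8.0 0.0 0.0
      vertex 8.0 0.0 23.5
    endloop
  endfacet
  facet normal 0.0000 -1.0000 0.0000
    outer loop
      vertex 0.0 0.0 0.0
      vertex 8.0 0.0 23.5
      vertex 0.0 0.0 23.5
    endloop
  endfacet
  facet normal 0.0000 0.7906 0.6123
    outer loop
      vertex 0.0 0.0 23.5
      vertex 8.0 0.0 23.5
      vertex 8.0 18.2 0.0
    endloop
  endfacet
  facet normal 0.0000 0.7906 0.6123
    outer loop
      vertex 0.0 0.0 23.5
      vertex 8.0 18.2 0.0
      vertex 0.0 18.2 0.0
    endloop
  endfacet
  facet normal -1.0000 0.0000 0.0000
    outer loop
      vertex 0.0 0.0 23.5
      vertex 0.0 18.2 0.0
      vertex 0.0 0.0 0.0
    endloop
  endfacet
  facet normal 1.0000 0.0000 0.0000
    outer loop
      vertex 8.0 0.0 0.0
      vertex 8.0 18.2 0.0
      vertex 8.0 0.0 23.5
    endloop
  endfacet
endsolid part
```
; perimeter-only toolpath
G21 ; units = mm
G90 ; absolute positioning
G28 ; home
; layer 1
G0 Z3.9
G0 X0.0 Y0.0
G1 X8.0 Y0.0
G1 X8.0 Y15.2
G1 X0.0 Y15.2
G1 X0.0 Y0.0
; layer 2
G0 Z7.8
G0 X0.0 Y0.0
G1 X8.0 Y0.0
G1 X8.0 Y12.1
G1 X0.0 Y12.1
G1 X0.0 Y0.0
; layer 3
G0 Z11.8
G0 X0.0 Y0.0
G1 X8.0 Y0.0
G1 X8.0 Y9.1
G1 X0.0 Y9.1
G1 X0.0 Y0.0
; layer 4
G0 Z15.7
G0 X0.0 Y0.0
G1 X8.0 Y0.0
G1 X8.0 Y6.1
G1 X0.0 Y6.1
G1 X0.0 Y0.0
; layer 5
G0 Z19.6
G0 X0.0 Y0.0
G1 X8.0 Y0.0
G1 X8.0 Y3.0
G1 X0.0 Y3.0
G1 X0.0 Y0.0
M2 ; end

The solid is a wedge (ramp): 8 × 18.2 mm base, rising to 23.5 mm along the y=0 edge and sloping linearly to z=0 at y=18.2. Slicing at Δz = 3.9 mm — 6 equal slices spanning the solid's height, so layer i sits at z = i·h/6 — gives 5 non-empty perimeters. Each is a 4-segment closed polygon; G0 lifts to the layer z and rapids to the start vertex, then G1 traces the edges. The cross-section shrinks linearly with z (the slice at the apex is degenerate and omitted).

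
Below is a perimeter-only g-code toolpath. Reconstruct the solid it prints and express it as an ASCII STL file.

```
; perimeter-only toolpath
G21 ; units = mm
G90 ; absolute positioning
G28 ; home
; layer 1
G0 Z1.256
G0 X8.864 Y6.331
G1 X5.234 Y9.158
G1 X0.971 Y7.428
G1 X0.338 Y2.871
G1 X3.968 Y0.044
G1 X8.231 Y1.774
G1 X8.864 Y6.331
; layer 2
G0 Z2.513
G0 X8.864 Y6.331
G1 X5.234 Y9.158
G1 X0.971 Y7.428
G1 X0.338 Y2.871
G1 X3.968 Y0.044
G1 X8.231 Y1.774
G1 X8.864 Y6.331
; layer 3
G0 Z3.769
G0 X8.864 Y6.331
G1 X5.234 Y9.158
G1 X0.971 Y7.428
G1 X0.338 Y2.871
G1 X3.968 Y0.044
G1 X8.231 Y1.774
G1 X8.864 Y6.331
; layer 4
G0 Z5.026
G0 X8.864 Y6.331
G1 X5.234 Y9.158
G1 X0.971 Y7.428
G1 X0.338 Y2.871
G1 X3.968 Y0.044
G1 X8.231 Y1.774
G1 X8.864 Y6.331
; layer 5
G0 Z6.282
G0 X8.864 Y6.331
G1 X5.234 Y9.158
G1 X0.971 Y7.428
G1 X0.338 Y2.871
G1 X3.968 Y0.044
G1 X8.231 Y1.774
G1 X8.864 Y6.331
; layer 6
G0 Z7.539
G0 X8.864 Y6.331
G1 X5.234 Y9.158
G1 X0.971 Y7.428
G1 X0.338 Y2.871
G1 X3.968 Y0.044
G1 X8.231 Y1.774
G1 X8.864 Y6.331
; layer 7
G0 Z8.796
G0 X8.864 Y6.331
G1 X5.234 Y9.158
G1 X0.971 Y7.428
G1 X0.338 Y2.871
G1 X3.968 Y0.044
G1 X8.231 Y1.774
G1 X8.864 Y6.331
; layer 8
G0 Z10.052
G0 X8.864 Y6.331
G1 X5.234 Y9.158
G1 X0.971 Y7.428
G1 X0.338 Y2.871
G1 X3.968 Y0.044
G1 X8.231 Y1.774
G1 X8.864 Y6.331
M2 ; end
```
solid part
  facet normal 0.0000 0.0000 -1.0000
    outer loop
      vertex 0.971 7.428 0.000
      vertex 5.234 9.158 0.000
      vertex 8.864 6.331 0.000
    endloop
  endfacet
  facet normal 0.0000 0.0000 -1.0000
    outer loop
      vertex 0.338 2.871 0.000
      vertex 0.971 7.428 0.000
      vertex 8.864 6.331 0.000
    endloop
  endfacet
  facet normal 0.0000 0.0000 -1.0000
    outer loop
      vertex 3.968 0.044 0.000
      vertex 0.338 2.871 0.000
      vertex 8.864 6.331 0.000
    endloop
  endfacet
  facet normal 0.0000 0.0000 -1.0000
    outer loop
      vertex 8.231 1.774 0.000
      vertex 3.968 0.044 0.000
      vertex 8.864 6.331 0.000
    endloop
  endfacet
  facet normal 0.0000 0.0000 1.0000
    outer loop
      vertex 8.864 6.331 10.052
      vertex 5.234 9.158 10.052
      vertex 0.971 7.428 10.052
    endloop
  endfacet
  facet normal 0.0000 0.0000 1.0000
    outer loop
      vertex 8.864 6.331 10.052
      vertex 0.971 7.428 10.052
      vertex 0.338 2.871 10.052
    endloop
  endfacet
  facet normal 0.0000 0.0000 1.0000
    outer loop
      vertex 8.864 6.331 10.052
      vertex 0.338 2.871 10.052
      vertex 3.968 0.044 10.052
    endloop
  endfacet
  facet normal 0.0000 0.0000 1.0000
    outer loop
      vertex 8.864 6.331 10.052
      vertex 3.968 0.044 10.052
      vertex 8.231 1.774 10.052
    endloop
  endfacet
  facet normal 0.6144 0.7890 0.0000
    outer loop
      vertex 8.864 6.331 0.000
      vertex 5.234 9.158 0.000
      vertex 5.234 9.158 10.052
    endloop
  endfacet
  facet normal 0.6144 0.7890 0.0000
    outer loop
      vertex 8.864 6.331 0.000
      vertex 5.234 9.158 10.052
      vertex 8.864 6.331 10.052
    endloop
  endfacet
  facet normal -0.3760 0.9266 0.0000
    outer loop
      vertex 5.234 9.158 0.000
      vertex 0.971 7.428 0.000
      vertex 0.971 7.428 10.052
    endloop
  endfacet
  facet normal -0.3760 0.9266 0.0000
    outer loop
      vertex 5.234 9.158 0.000
      vertex 0.971 7.428 10.052
      vertex 5.234 9.158 10.052
    endloop
  endfacet
  facet normal -0.9905 0.1376 0.0000
    outer loop
      vertex 0.971 7.428 0.000
      vertex 0.338 2.871 0.000
      vertex 0.338 2.871 10.052
    endloop
  endfacet
  facet normal -0.9905 0.1376 0.0000
    outer loop
      vertex 0.971 7.428 0.000
      vertex 0.338 2.871 10.052
      vertex 0.971 7.428 10.052
    endloop
  endfacet
  facet normal -0.6144 -0.7890 0.0000
    outer loop
      vertex 0.338 2.871 0.000
      vertex 3.968 0.044 0.000
      vertex 3.968 0.044 10.052
    endloop
  endfacet
  facet normal -0.6144 -0.7890 0.0000
    outer loop
      vertex 0.338 2.871 0.000
      vertex 3.968 0.044 10.052
      vertex 0.338 2.871 10.052
    endloop
  endfacet
  facet normal 0.3760 -0.9266 0.0000
    outer loop
      vertex 3.968 0.044 0.000
      vertex 8.231 1.774 0.000
      vertex 8.231 1.774 10.052
    endloop
  endfacet
  facet normal 0.3760 -0.9266 0.0000
    outer loop
      vertex 3.968 0.044 0.000
      vertex 8.231 1.774 10.052
      vertex 3.968 0.044 10.052
    endloop
  endfacet
  facet normal 0.9905 -0.1376 0.0000
    outer loop
      vertex 8.231 1.774 0.000
      vertex 8.864 6.331 0.000
      vertex 8.864 6.331 10.052
    endloop
  endfacet
  facet normal 0.9905 -0.1376 0.0000
    outer loop
      vertex 8.231 1.774 0.000
      vertex 8.864 6.331 10.052
      vertex 8.231 1.774 10.052
    endloop
  endfacet
endsolid part

The G0 Z moves step by Δz≈1.256 mm. Every layer's G1 loop is the same polygon, so the solid is a straight extrusion of it from z=0 to z≈10.1. Closing with flat bottom and top caps and triangulating gives 20 facets — a regular 6-sided prism (a cylinder approximated with 6 flat sides), circumscribed radius ≈ 4.6 mm, height ≈ 10.1 mm.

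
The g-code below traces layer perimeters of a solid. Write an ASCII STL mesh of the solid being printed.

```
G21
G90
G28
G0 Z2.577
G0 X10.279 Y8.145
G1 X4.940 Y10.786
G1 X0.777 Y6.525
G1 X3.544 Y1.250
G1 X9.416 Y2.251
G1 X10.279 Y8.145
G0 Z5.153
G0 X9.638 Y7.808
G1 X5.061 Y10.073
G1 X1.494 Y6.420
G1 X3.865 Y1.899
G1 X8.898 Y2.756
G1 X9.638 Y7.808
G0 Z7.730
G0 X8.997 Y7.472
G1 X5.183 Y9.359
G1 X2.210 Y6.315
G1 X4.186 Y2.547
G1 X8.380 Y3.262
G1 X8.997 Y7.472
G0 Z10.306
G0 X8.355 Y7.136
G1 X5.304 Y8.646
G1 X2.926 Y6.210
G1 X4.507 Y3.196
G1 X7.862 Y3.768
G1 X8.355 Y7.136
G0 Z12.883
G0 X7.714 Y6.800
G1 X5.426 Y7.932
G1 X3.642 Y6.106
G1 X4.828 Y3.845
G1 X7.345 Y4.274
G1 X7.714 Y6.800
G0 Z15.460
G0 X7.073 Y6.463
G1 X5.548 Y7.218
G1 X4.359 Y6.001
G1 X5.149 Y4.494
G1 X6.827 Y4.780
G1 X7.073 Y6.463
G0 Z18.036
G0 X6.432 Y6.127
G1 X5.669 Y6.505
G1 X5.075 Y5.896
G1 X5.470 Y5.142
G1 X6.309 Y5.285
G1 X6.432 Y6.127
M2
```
solid part
  facet normal 0.0000 0.0000 -1.0000
    outer loop
      vertex 0.061 6.630 0.000
      vertex 4.818 11.500 0.000
      vertex 10.920 8.481 0.000
    endloop
  endfacet
  facet normal 0.0000 0.0000 -1.0000
    outer loop
      vertex 3.223 0.601 0.000
      vertex 0.061 6.630 0.000
      vertex 10.920 8.481 0.000
    endloop
  endfacet
  facet normal 0.0000 0.0000 -1.0000
    outer loop
      vertex 9.934 1.745 0.000
      vertex 3.223 0.601 0.000
      vertex 10.920 8.481 0.000
    endloop
  endfacet
  facet normal 0.4324 0.8740 0.2217
    outer loop
      vertex 10.920 8.481 0.000
      vertex 4.818 11.500 0.000
      vertex 5.791 5.791 20.613
    endloop
  endfacet
  facet normal -0.6976 0.6814 0.2216
    outer loop
      vertex 4.818 11.500 0.000
      vertex 0.061 6.630 0.000
      vertex 5.791 5.791 20.613
    endloop
  endfacet
  facet normal -0.8636 -0.4529 0.2216
    outer loop
      vertex 0.061 6.630 0.000
      vertex 3.223 0.601 0.000
      vertex 5.791 5.791 20.613
    endloop
  endfacet
  facet normal 0.1639 -0.9613 0.2216
    outer loop
      vertex 3.223 0.601 0.000
      vertex 9.934 1.745 0.000
      vertex 5.791 5.791 20.613
    endloop
  endfacet
  facet normal 0.9648 -0.1412 0.2216
    outer loop
      vertex 9.934 1.745 0.000
      vertex 10.920 8.481 0.000
      vertex 5.791 5.791 20.613
    endloop
  endfacet
endsolid part

The G0 Z moves step by Δz≈2.577 mm. The G1 loops shrink linearly with z, so the solid tapers from its base footprint up to z≈20.6. Closing with a flat bottom cap and the tapered top and triangulating gives 8 facets — a regular 5-sided pyramid, base circumscribed radius ≈ 5.79 mm, apex at z ≈ 20.6 mm.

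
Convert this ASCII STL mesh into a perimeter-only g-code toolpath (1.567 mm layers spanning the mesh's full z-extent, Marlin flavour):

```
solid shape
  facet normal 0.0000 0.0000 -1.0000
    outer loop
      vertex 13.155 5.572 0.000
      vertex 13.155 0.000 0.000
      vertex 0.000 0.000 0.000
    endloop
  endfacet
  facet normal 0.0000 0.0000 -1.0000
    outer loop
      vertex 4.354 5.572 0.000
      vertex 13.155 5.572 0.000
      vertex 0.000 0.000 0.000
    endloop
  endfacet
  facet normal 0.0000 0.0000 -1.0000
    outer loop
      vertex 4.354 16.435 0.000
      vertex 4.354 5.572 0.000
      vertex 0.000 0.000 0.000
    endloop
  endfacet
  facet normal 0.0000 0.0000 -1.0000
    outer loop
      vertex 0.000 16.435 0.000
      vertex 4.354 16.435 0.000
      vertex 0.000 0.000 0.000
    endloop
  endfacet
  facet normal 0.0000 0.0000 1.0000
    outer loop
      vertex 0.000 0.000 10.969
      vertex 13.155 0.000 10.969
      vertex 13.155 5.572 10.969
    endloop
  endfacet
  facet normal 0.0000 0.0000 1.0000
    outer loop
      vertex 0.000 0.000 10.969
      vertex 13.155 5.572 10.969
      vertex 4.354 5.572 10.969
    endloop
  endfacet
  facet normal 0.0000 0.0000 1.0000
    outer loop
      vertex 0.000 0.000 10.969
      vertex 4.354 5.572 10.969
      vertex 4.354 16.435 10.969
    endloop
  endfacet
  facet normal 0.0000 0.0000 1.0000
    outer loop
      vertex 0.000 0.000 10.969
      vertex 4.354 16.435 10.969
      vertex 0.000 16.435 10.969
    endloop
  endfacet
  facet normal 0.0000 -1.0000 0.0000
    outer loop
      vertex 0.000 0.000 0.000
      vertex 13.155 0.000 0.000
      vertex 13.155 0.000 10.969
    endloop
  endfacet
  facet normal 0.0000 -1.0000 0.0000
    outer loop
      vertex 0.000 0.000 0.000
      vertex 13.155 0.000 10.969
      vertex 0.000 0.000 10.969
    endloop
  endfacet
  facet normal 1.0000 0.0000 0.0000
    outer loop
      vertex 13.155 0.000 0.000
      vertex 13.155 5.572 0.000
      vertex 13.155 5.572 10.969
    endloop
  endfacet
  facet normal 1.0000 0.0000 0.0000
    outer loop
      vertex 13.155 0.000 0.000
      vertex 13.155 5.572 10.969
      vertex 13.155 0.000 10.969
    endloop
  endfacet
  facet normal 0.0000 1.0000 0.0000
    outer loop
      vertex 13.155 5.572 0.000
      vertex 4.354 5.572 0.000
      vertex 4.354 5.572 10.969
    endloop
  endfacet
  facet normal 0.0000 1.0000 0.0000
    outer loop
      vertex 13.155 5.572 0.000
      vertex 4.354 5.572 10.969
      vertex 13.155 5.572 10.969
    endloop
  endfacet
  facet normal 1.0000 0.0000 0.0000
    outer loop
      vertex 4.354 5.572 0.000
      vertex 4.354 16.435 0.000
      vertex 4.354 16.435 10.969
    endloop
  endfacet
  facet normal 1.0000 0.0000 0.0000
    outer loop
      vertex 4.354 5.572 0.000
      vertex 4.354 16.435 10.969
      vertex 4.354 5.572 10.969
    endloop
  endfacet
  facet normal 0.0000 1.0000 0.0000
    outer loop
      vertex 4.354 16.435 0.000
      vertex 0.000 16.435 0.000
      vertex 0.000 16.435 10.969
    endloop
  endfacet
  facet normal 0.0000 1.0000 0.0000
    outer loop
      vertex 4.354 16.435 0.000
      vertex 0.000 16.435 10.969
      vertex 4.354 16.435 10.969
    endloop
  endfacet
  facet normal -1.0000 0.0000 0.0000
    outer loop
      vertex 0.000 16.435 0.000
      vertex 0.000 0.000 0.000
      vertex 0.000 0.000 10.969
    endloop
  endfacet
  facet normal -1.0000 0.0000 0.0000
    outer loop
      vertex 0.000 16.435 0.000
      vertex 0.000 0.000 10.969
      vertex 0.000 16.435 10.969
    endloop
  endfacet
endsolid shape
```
; perimeter-only toolpath
G21 ; units = mm
G90 ; absolute positioning
G28 ; home
; layer 1
G0 Z1.567
G0 X0.000 Y0.000
G1 X13.155 Y0.000
G1 X13.155 Y5.572
G1 X4.354 Y5.572
G1 X4.354 Y16.435
G1 X0.000 Y16.435
G1 X0.000 Y0.000
; layer 2
G0 Z3.134
G0 X0.000 Y0.000
G1 X13.155 Y0.000
G1 X13.155 Y5.572
G1 X4.354 Y5.572
G1 X4.354 Y16.435
G1 X0.000 Y16.435
G1 X0.000 Y0.000
; layer 3
G0 Z4.701
G0 X0.000 Y0.000
G1 X13.155 Y0.000
G1 X13.155 Y5.572
G1 X4.354 Y5.572
G1 X4.354 Y16.435
G1 X0.000 Y16.435
G1 X0.000 Y0.000
; layer 4
G0 Z6.268
G0 X0.000 Y0.000
G1 X13.155 Y0.000
G1 X13.155 Y5.572
G1 X4.354 Y5.572
G1 X4.354 Y16.435
G1 X0.000 Y16.435
G1 X0.000 Y0.000
; layer 5
G0 Z7.835
G0 X0.000 Y0.000
G1 X13.155 Y0.000
G1 X13.155 Y5.572
G1 X4.354 Y5.572
G1 X4.354 Y16.435
G1 X0.000 Y16.435
G1 X0.000 Y0.000
; layer 6
G0 Z9.402
G0 X0.000 Y0.000
G1 X13.155 Y0.000
G1 X13.155 Y5.572
G1 X4.354 Y5.572
G1 X4.354 Y16.435
G1 X0.000 Y16.435
G1 X0.000 Y0.000
; layer 7
G0 Z10.969
G0 X0.000 Y0.000
G1 X13.155 Y0.000
G1 X13.155 Y5.572
G1 X4.354 Y5.572
G1 X4.354 Y16.435
G1 X0.000 Y16.435
G1 X0.000 Y0.000
M2 ; end

The solid is an L-shaped prism: outer 13.2 × 16.4 mm, arm thicknesses ≈ 5.57 mm (horizontal) and 4.35 mm (vertical), extruded 11 mm in z. Slicing at Δz = 1.567 mm — 7 equal slices spanning the solid's height, so layer i sits at z = i·h/7 — gives 7 non-empty perimeters. Each is a 6-segment closed polygon; G0 lifts to the layer z and rapids to the start vertex, then G1 traces the edges.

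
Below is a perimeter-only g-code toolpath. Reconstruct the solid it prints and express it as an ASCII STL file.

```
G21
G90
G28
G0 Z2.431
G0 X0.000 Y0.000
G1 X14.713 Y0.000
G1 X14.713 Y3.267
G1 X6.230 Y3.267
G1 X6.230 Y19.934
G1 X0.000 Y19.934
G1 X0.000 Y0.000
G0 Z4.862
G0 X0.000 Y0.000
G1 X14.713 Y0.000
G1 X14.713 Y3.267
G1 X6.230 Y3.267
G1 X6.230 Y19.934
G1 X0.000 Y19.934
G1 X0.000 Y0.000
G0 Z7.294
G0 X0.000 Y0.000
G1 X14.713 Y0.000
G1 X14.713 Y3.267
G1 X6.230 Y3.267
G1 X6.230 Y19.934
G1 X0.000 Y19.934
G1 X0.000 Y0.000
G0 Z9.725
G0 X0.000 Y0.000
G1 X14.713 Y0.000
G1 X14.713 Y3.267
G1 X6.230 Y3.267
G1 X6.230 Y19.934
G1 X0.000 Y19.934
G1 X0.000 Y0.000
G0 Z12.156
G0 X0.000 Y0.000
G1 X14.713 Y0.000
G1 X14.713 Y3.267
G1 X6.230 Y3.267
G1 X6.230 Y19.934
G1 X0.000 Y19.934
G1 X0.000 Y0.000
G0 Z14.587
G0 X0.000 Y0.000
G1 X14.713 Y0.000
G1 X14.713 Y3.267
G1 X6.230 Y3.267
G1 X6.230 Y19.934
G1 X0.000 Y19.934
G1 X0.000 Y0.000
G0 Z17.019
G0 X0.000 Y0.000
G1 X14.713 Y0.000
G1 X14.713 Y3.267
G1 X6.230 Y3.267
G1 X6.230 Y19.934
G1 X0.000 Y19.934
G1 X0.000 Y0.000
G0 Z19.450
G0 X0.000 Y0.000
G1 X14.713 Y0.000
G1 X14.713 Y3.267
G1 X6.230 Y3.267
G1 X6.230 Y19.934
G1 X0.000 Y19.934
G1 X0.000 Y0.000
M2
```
solid part
  facet normal 0.0000 0.0000 -1.0000
    outer loop
      vertex 14.713 3.267 0.000
      vertex 14.713 0.000 0.000
      vertex 0.000 0.000 0.000
    endloop
  endfacet
  facet normal 0.0000 0.0000 -1.0000
    outer loop
      vertex 6.230 3.267 0.000
      vertex 14.713 3.267 0.000
      vertex 0.000 0.000 0.000
    endloop
  endfacet
  facet normal 0.0000 0.0000 -1.0000
    outer loop
      vertex 6.230 19.934 0.000
      vertex 6.230 3.267 0.000
      vertex 0.000 0.000 0.000
    endloop
  endfacet
  facet normal 0.0000 0.0000 -1.0000
    outer loop
      vertex 0.000 19.934 0.000
      vertex 6.230 19.934 0.000
      vertex 0.000 0.000 0.000
    endloop
  endfacet
  facet normal 0.0000 0.0000 1.0000
    outer loop
      vertex 0.000 0.000 19.450
      vertex 14.713 0.000 19.450
      vertex 14.713 3.267 19.450
    endloop
  endfacet
  facet normal 0.0000 0.0000 1.0000
    outer loop
      vertex 0.000 0.000 19.450
      vertex 14.713 3.267 19.450
      vertex 6.230 3.267 19.450
    endloop
  endfacet
  facet normal 0.0000 0.0000 1.0000
    outer loop
      vertex 0.000 0.000 19.450
      vertex 6.230 3.267 19.450
      vertex 6.230 19.934 19.450
    endloop
  endfacet
  facet normal 0.0000 0.0000 1.0000
    outer loop
      vertex 0.000 0.000 19.450
      vertex 6.230 19.934 19.450
      vertex 0.000 19.934 19.450
    endloop
  endfacet
  facet normal 0.0000 -1.0000 0.0000
    outer loop
      vertex 0.000 0.000 0.000
      vertex 14.713 0.000 0.000
      vertex 14.713 0.000 19.450
    endloop
  endfacet
  facet normal 0.0000 -1.0000 0.0000
    outer loop
      vertex 0.000 0.000 0.000
      vertex 14.713 0.000 19.450
      vertex 0.000 0.000 19.450
    endloop
  endfacet
  facet normal 1.0000 0.0000 0.0000
    outer loop
      vertex 14.713 0.000 0.000
      vertex 14.713 3.267 0.000
      vertex 14.713 3.267 19.450
    endloop
  endfacet
  facet normal 1.0000 0.0000 0.0000
    outer loop
      vertex 14.713 0.000 0.000
      vertex 14.713 3.267 19.450
      vertex 14.713 0.000 19.450
    endloop
  endfacet
  facet normal 0.0000 1.0000 0.0000
    outer loop
      vertex 14.713 3.267 0.000
      vertex 6.230 3.267 0.000
      vertex 6.230 3.267 19.450
    endloop
  endfacet
  facet normal 0.0000 1.0000 0.0000
    outer loop
      vertex 14.713 3.267 0.000
      vertex 6.230 3.267 19.450
      vertex 14.713 3.267 19.450
    endloop
  endfacet
  facet normal 1.0000 0.0000 0.0000
    outer loop
      vertex 6.230 3.267 0.000
      vertex 6.230 19.934 0.000
      vertex 6.230 19.934 19.450
    endloop
  endfacet
  facet normal 1.0000 0.0000 0.0000
    outer loop
      vertex 6.230 3.267 0.000
      vertex 6.230 19.934 19.450
      vertex 6.230 3.267 19.450
    endloop
  endfacet
  facet normal 0.0000 1.0000 0.0000
    outer loop
      vertex 6.230 19.934 0.000
      vertex 0.000 19.934 0.000
      vertex 0.000 19.934 19.450
    endloop
  endfacet
  facet normal 0.0000 1.0000 0.0000
    outer loop
      vertex 6.230 19.934 0.000
      vertex 0.000 19.934 19.450
      vertex 6.230 19.934 19.450
    endloop
  endfacet
  facet normal -1.0000 0.0000 0.0000
    outer loop
      vertex 0.000 19.934 0.000
      vertex 0.000 0.000 0.000
      vertex 0.000 0.000 19.450
    endloop
  endfacet
  facet normal -1.0000 0.0000 0.0000
    outer loop
      vertex 0.000 19.934 0.000
      vertex 0.000 0.000 19.450
      vertex 0.000 19.934 19.450
    endloop
  endfacet
endsolid part

The G0 Z moves step by Δz≈2.431 mm. Every layer's G1 loop is the same polygon, so the solid is a straight extrusion of it from z=0 to z≈19.4. Closing with flat bottom and top caps and triangulating gives 20 facets — an L-shaped prism: outer 14.7 × 19.9 mm, arm thicknesses ≈ 3.27 mm (horizontal) and 6.23 mm (vertical), extruded 19.4 mm in z.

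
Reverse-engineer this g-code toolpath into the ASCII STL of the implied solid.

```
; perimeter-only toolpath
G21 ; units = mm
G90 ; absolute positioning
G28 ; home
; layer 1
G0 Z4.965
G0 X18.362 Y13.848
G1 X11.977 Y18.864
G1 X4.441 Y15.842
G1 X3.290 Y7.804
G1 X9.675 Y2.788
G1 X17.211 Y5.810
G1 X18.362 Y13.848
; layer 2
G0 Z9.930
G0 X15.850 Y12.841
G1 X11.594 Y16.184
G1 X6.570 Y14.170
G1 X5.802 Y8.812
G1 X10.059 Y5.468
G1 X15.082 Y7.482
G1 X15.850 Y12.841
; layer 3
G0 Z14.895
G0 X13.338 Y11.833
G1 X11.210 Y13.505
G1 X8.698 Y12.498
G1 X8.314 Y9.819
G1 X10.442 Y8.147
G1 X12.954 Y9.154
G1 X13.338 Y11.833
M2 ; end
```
solid part
  facet normal 0.0000 0.0000 -1.0000
    outer loop
      vertex 2.313 17.514 0.000
      vertex 12.361 21.543 0.000
      vertex 20.874 14.855 0.000
    endloop
  endfacet
  facet normal 0.0000 0.0000 -1.0000
    outer loop
      vertex 0.778 6.797 0.000
      vertex 2.313 17.514 0.000
      vertex 20.874 14.855 0.000
    endloop
  endfacet
  facet normal 0.0000 0.0000 -1.0000
    outer loop
      vertex 9.291 0.109 0.000
      vertex 0.778 6.797 0.000
      vertex 20.874 14.855 0.000
    endloop
  endfacet
  facet normal 0.0000 0.0000 -1.0000
    outer loop
      vertex 19.339 4.138 0.000
      vertex 9.291 0.109 0.000
      vertex 20.874 14.855 0.000
    endloop
  endfacet
  facet normal 0.5587 0.7111 0.4269
    outer loop
      vertex 20.874 14.855 0.000
      vertex 12.361 21.543 0.000
      vertex 10.826 10.826 19.860
    endloop
  endfacet
  facet normal -0.3366 0.8393 0.4269
    outer loop
      vertex 12.361 21.543 0.000
      vertex 2.313 17.514 0.000
      vertex 10.826 10.826 19.860
    endloop
  endfacet
  facet normal -0.8952 0.1282 0.4269
    outer loop
      vertex 2.313 17.514 0.000
      vertex 0.778 6.797 0.000
      vertex 10.826 10.826 19.860
    endloop
  endfacet
  facet normal -0.5587 -0.7111 0.4269
    outer loop
      vertex 0.778 6.797 0.000
      vertex 9.291 0.109 0.000
      vertex 10.826 10.826 19.860
    endloop
  endfacet
  facet normal 0.3366 -0.8393 0.4269
    outer loop
      vertex 9.291 0.109 0.000
      vertex 19.339 4.138 0.000
      vertex 10.826 10.826 19.860
    endloop
  endfacet
  facet normal 0.8952 -0.1282 0.4269
    outer loop
      vertex 19.339 4.138 0.000
      vertex 20.874 14.855 0.000
      vertex 10.826 10.826 19.860
    endloop
  endfacet
endsolid part

The G0 Z moves step by Δz≈4.965 mm. The G1 loops shrink linearly with z, so the solid tapers from its base footprint up to z≈19.9. Closing with a flat bottom cap and the tapered top and triangulating gives 10 facets — a regular 6-sided pyramid, base circumscribed radius ≈ 10.8 mm, apex at z ≈ 19.9 mm.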